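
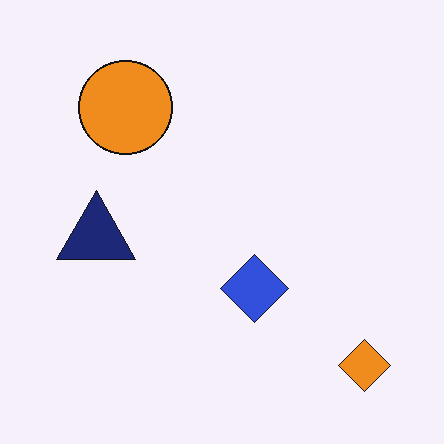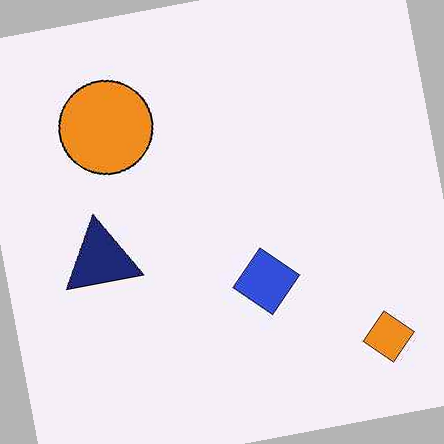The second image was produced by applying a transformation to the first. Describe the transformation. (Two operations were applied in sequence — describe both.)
The transformation is: JPEG-compressed with visible artifacts, then rotated counter-clockwise by a small amount.

Blocky 8×8 compression artifacts appear around shape edges and the flat background shows ringing — characteristic JPEG degradation. Every shape is tilted by the same angle and the image corners show triangular fill wedges — a whole-image rotation by a non-right angle.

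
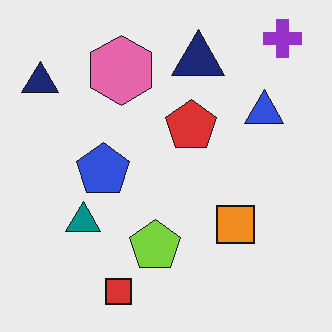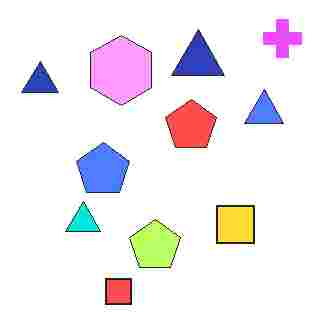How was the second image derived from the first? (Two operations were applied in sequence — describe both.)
The image was substantially brightened, then degraded with heavy JPEG compression.

Every pixel — background and shapes alike — is uniformly brightened. Blocky 8×8 compression artifacts appear around shape edges and the flat background shows ringing — characteristic JPEG degradation.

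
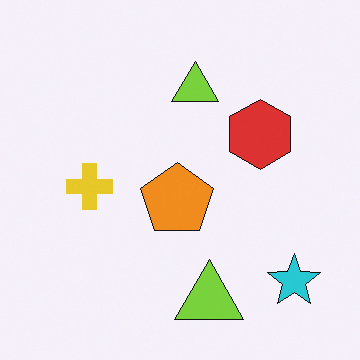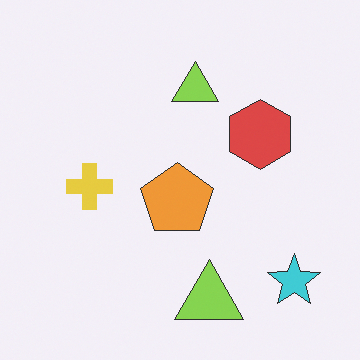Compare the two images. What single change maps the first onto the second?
Given slightly reduced contrast.

Tones are pushed toward mid-grey across the whole image — a global contrast change.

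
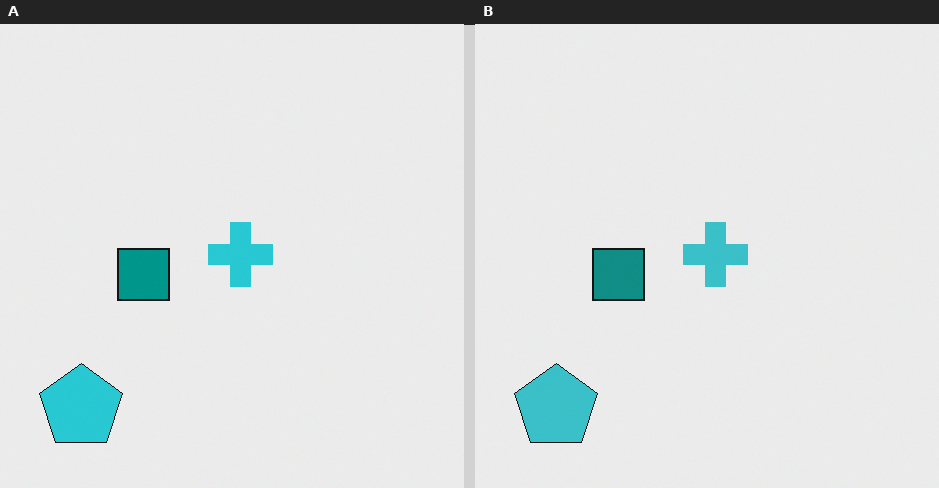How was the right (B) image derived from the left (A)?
The transformation is: slightly desaturated.

All colors are more muted and greyish — a global saturation change.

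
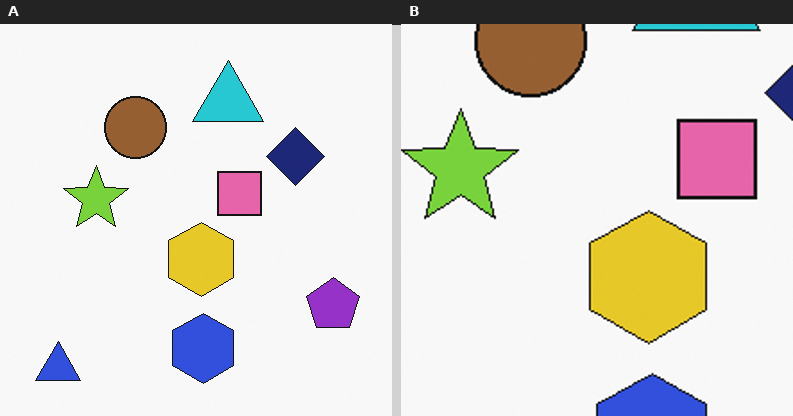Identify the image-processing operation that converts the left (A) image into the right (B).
It was cropped to a noticeably smaller region and rescaled.

The visible shapes are larger and the field of view is narrower; shapes near the original edges may be partly or wholly outside the frame — a crop-and-rescale.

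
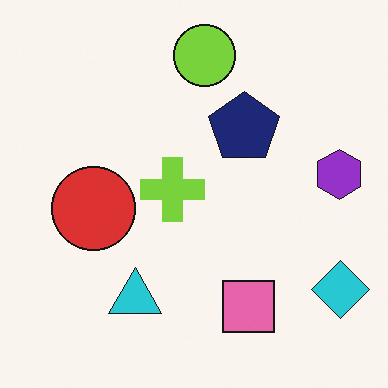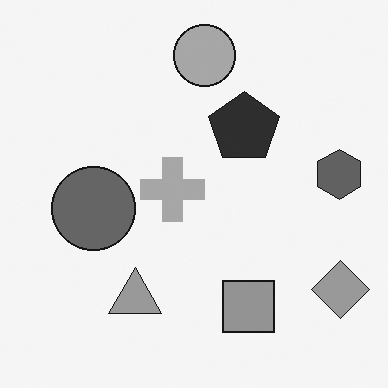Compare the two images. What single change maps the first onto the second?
The image was converted to grayscale.

All color is removed — every shape is now a shade of grey.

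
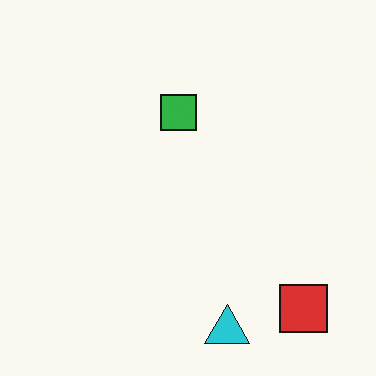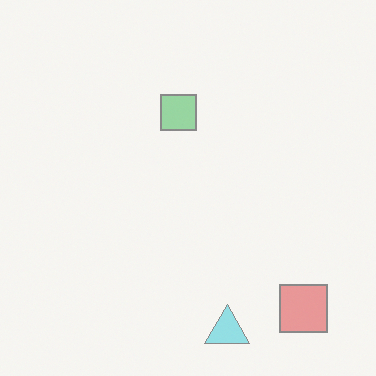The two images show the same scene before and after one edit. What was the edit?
The second image is the first given much lower contrast.

Tones are pushed toward mid-grey across the whole image — a global contrast change.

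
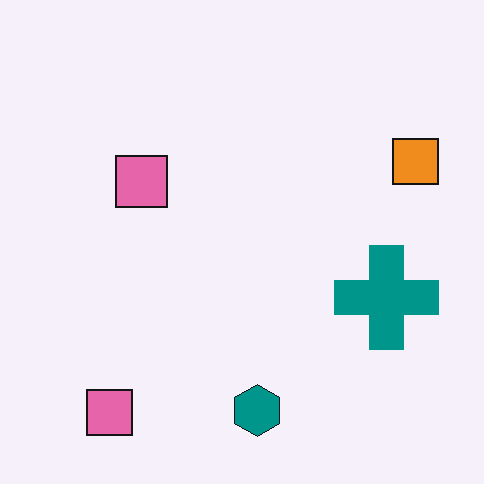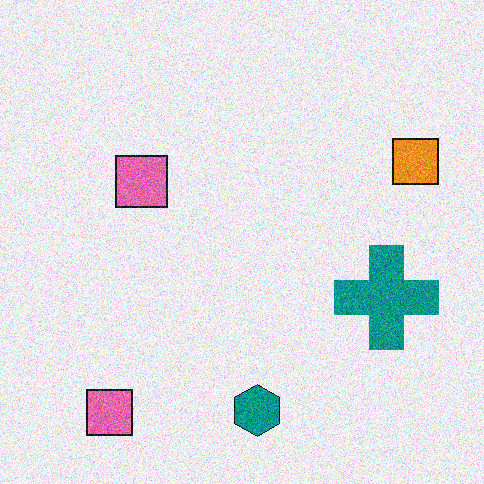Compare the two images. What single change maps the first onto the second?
The transformation is: degraded with visible gaussian noise.

Random speckle covers the whole image, including the flat background.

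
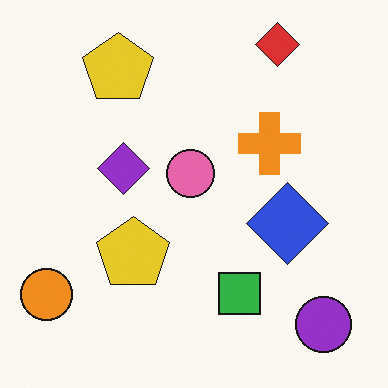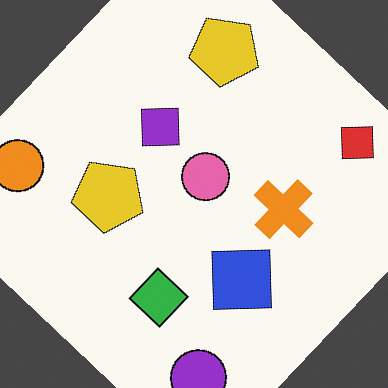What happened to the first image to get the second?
The second image is the first rotated clockwise by a large amount — several tens of degrees.

Every shape is tilted by the same angle and the image corners show triangular fill wedges — a whole-image rotation by a non-right angle.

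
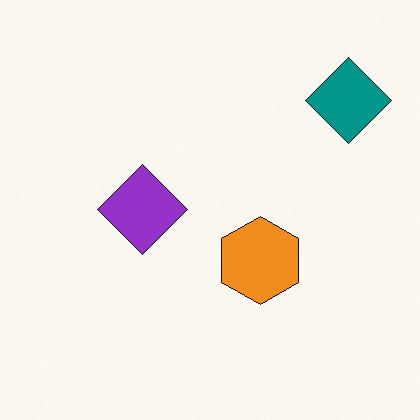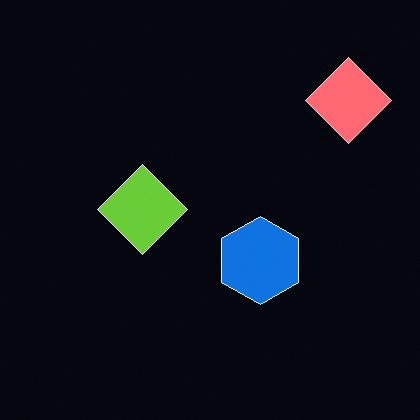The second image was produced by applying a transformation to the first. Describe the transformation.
It was color-inverted (negative).

The light background has become dark and every shape's color is its complement — a photographic negative.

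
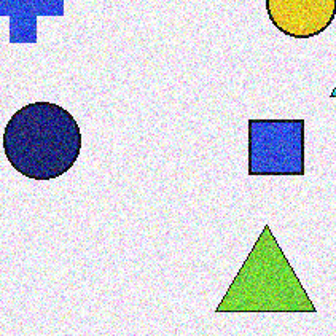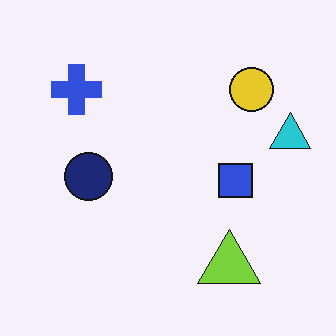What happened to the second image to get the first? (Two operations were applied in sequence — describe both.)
The first image is the second degraded with strong gaussian noise, then cropped slightly and scaled back up.

Random speckle covers the whole image, including the flat background. The visible shapes are larger and the field of view is narrower; shapes near the original edges may be partly or wholly outside the frame — a crop-and-rescale.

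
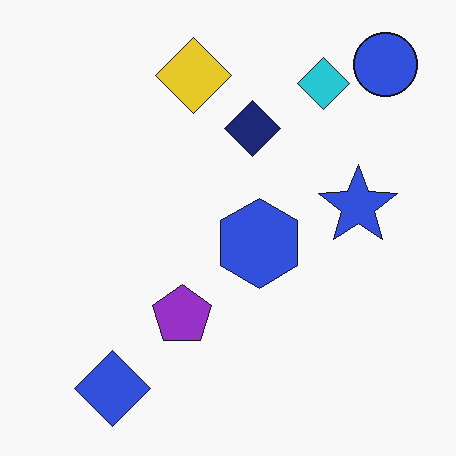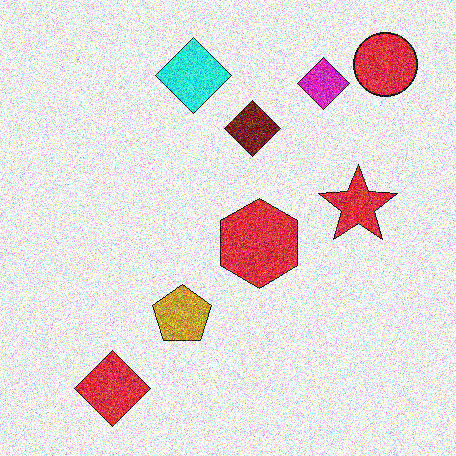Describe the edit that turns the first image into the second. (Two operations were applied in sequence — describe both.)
The transformation is: hue-shifted noticeably, then degraded with a thick layer of grain.

Every shape's color has rotated by the same amount around the hue wheel — a uniform hue shift. Random speckle covers the whole image, including the flat background.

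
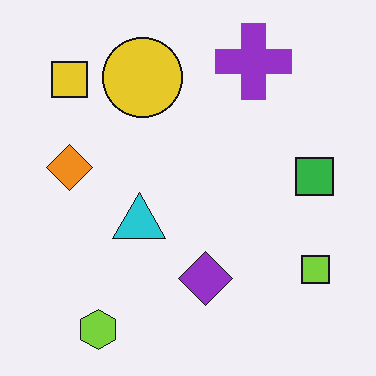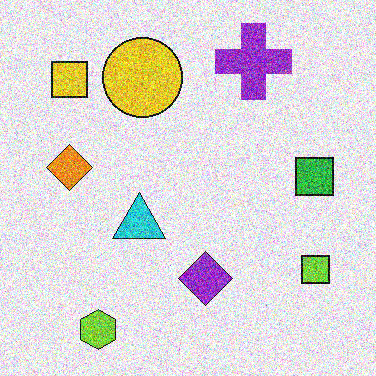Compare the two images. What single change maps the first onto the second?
The transformation is: degraded with strong gaussian noise.

Random speckle covers the whole image, including the flat background.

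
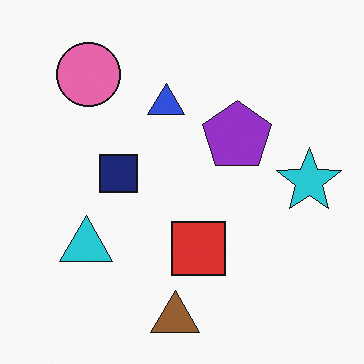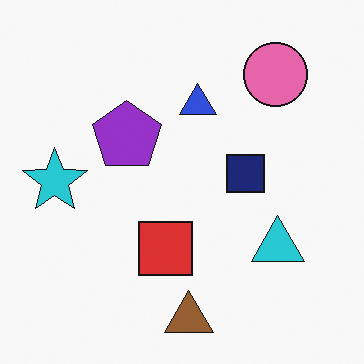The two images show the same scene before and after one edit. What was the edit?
The second image is the first flipped horizontally (left ↔ right).

The cyan star is in the right of the first image and the left of the second — shapes on opposite sides of the vertical midline have swapped in a mirror flip.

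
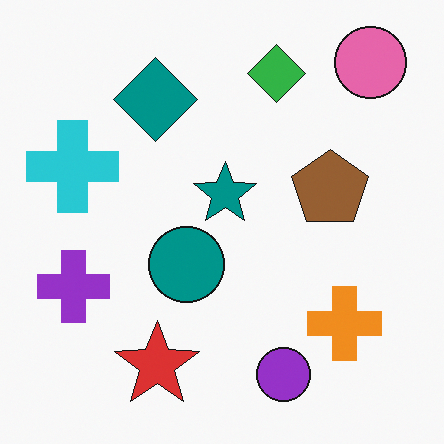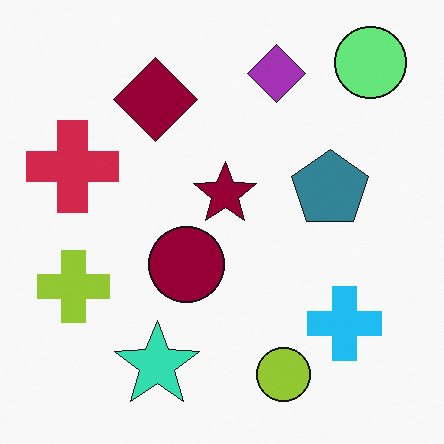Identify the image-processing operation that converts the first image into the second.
The second image is the first hue-shifted through roughly half the color wheel.

Every shape's color has rotated by the same amount around the hue wheel — a uniform hue shift.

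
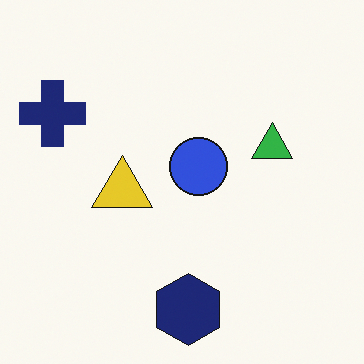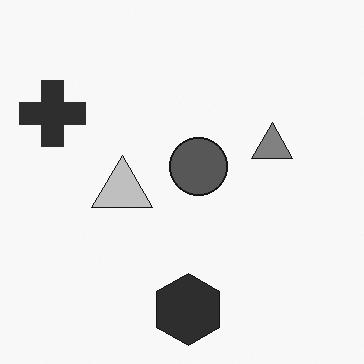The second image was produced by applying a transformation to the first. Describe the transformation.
The second image is the first converted to grayscale.

All color is removed — every shape is now a shade of grey.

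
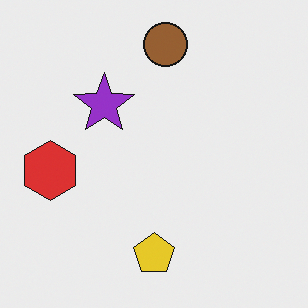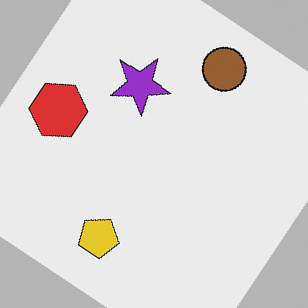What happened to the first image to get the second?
Rotated clockwise by a large amount — several tens of degrees.

Every shape is tilted by the same angle and the image corners show triangular fill wedges — a whole-image rotation by a non-right angle.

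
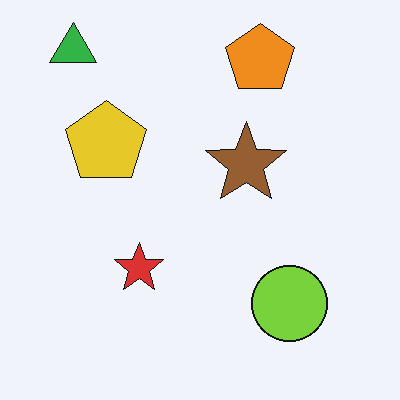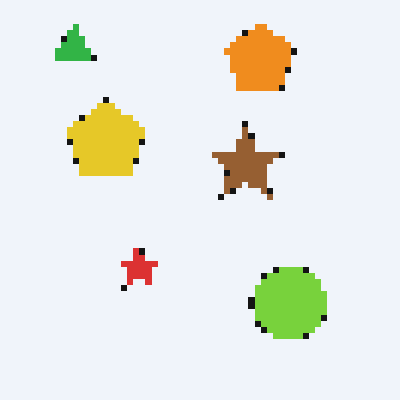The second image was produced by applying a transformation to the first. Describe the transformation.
It was moderately pixelated.

Shapes are reduced to large square blocks; fine edges and outlines are lost — a downscale-then-upscale (mosaic) effect.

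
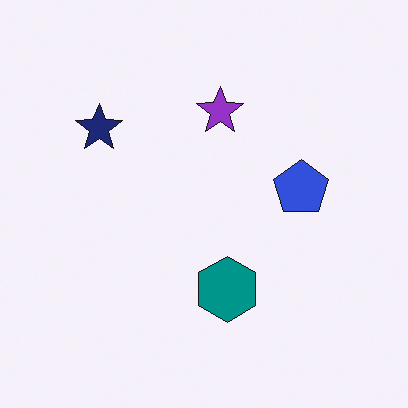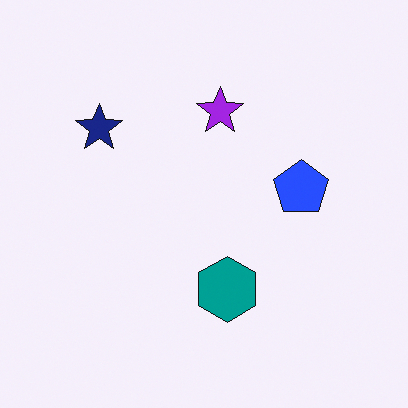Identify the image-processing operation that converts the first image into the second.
It was slightly oversaturated.

All colors are more vivid — a global saturation change.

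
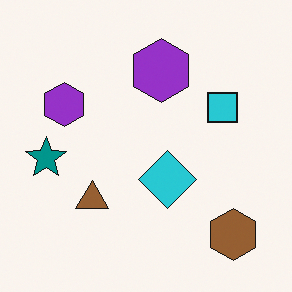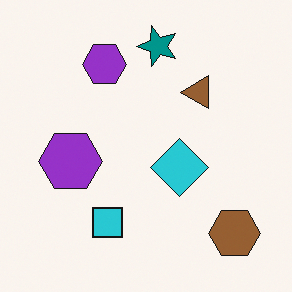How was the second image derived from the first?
The image was transposed (reflected across the top-left ↔ bottom-right diagonal).

Shapes have swapped their row and column positions — what was in the top-right is now in the bottom-left — a diagonal reflection.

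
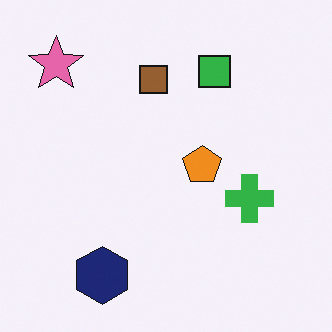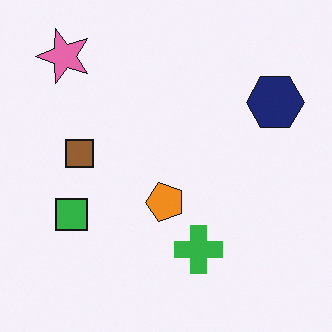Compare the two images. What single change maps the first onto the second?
This is the original image transposed (reflected across the top-left ↔ bottom-right diagonal).

Shapes have swapped their row and column positions — what was in the top-right is now in the bottom-left — a diagonal reflection.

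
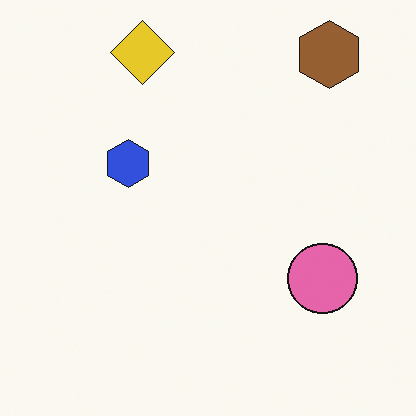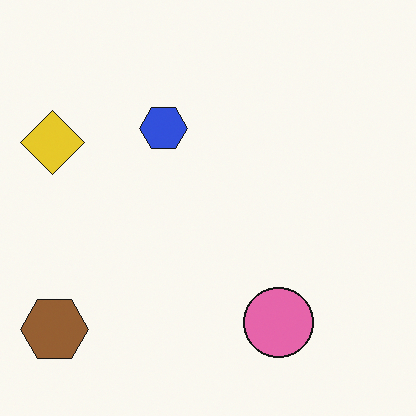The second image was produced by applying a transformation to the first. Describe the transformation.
This is the original image transposed (reflected across the top-left ↔ bottom-right diagonal).

Shapes have swapped their row and column positions — what was in the top-right is now in the bottom-left — a diagonal reflection.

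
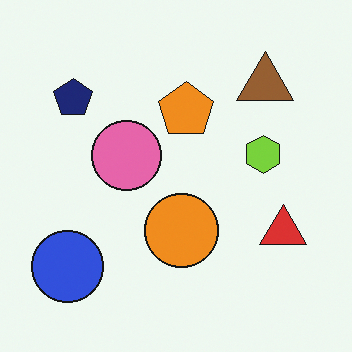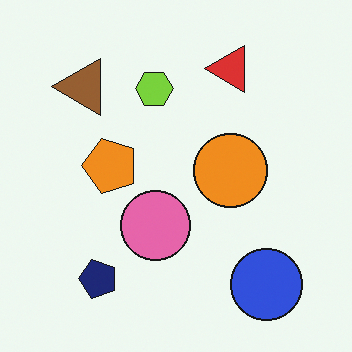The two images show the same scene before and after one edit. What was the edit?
The second image is the first rotated 90° counter-clockwise.

The blue circle sits in the bottom-left of the first image and the bottom-right of the second — consistent with a whole-image 90° counter-clockwise rotation.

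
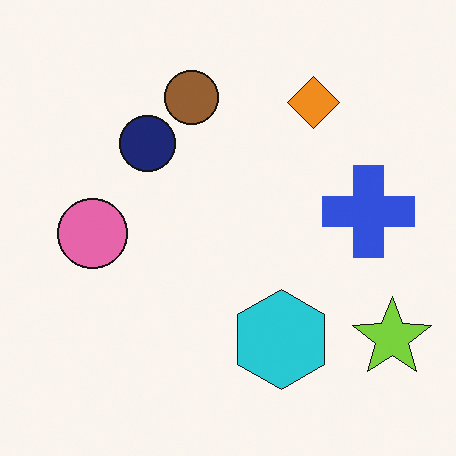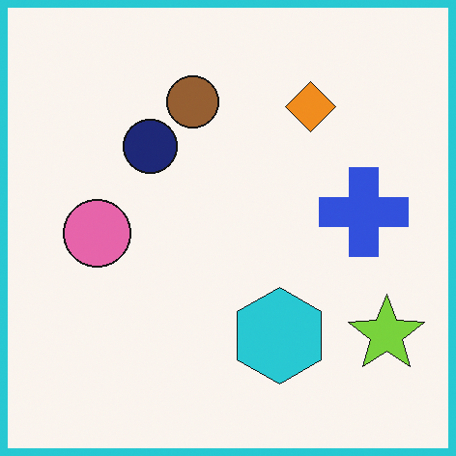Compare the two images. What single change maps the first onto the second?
The transformation is: framed with a cyan border.

A solid cyan frame runs around the edge of the second image, with the content slightly shrunk inside it.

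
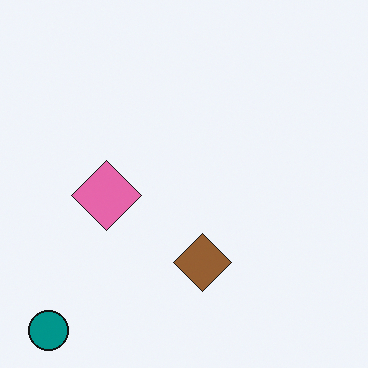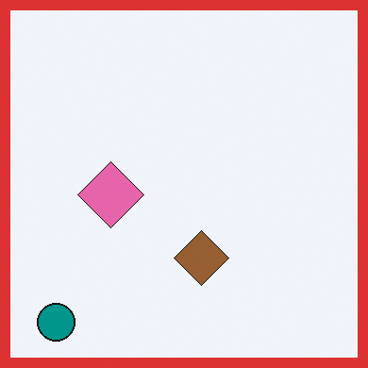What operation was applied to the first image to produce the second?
The second image is the first framed with a red border.

A solid red frame runs around the edge of the second image, with the content slightly shrunk inside it.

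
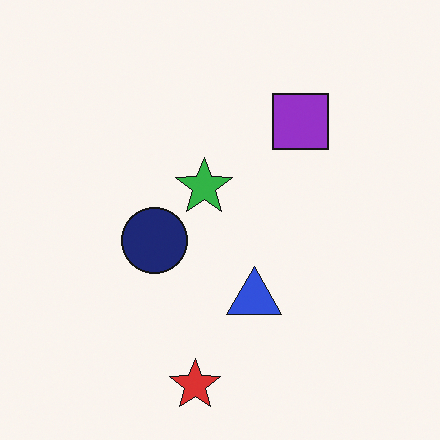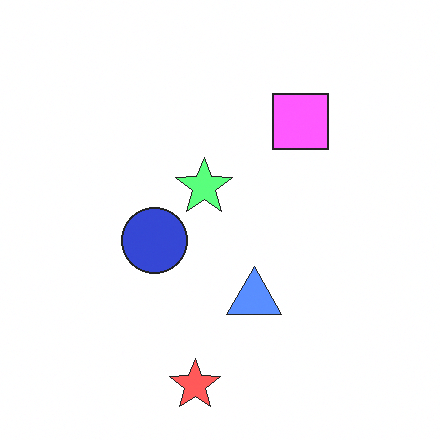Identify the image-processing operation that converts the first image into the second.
It was substantially brightened.

Every pixel — background and shapes alike — is uniformly brightened.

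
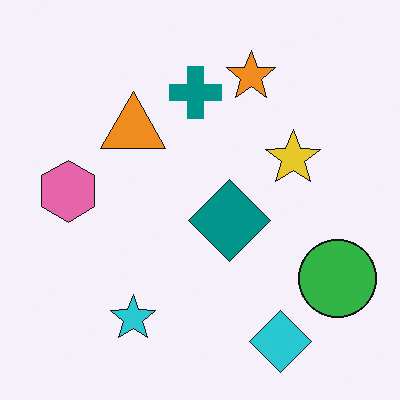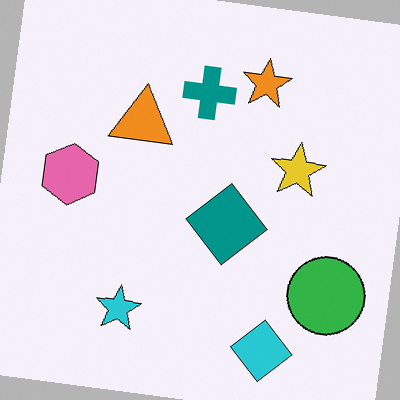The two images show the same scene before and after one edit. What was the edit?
The second image is the first rotated clockwise by a small amount.

Every shape is tilted by the same angle and the image corners show triangular fill wedges — a whole-image rotation by a non-right angle.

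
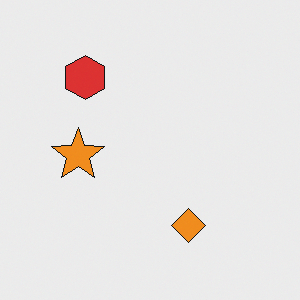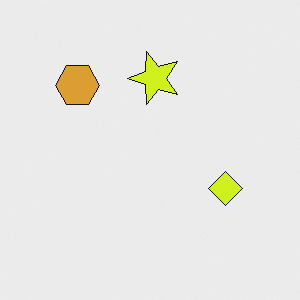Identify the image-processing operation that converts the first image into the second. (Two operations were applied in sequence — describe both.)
The transformation is: hue-shifted by a small amount, then transposed (reflected across the top-left ↔ bottom-right diagonal).

Every shape's color has rotated by the same amount around the hue wheel — a uniform hue shift. Shapes have swapped their row and column positions — what was in the top-right is now in the bottom-left — a diagonal reflection.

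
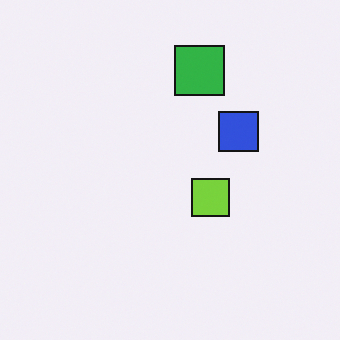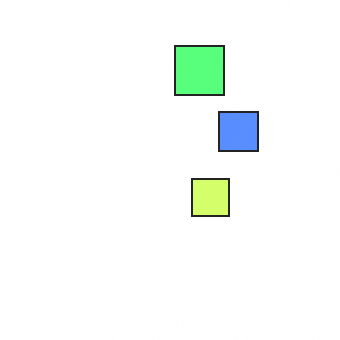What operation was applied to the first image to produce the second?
The transformation is: brightened a lot.

Every pixel — background and shapes alike — is uniformly brightened.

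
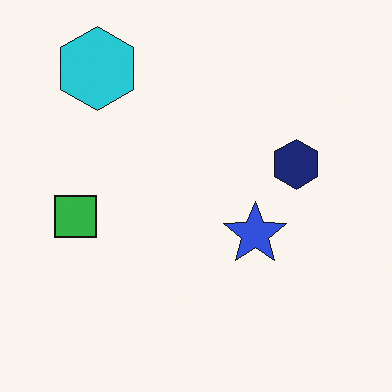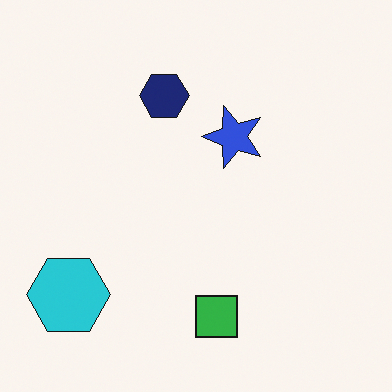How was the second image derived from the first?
The image was rotated 90° counter-clockwise.

The cyan hexagon sits in the top-left of the first image and the bottom-left of the second — consistent with a whole-image 90° counter-clockwise rotation.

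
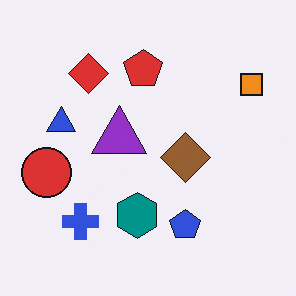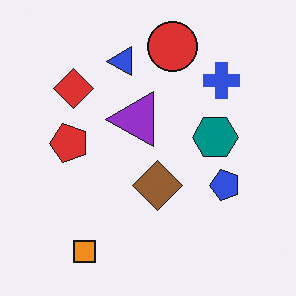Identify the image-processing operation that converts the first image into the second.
It was transposed (reflected across the top-left ↔ bottom-right diagonal).

Shapes have swapped their row and column positions — what was in the top-right is now in the bottom-left — a diagonal reflection.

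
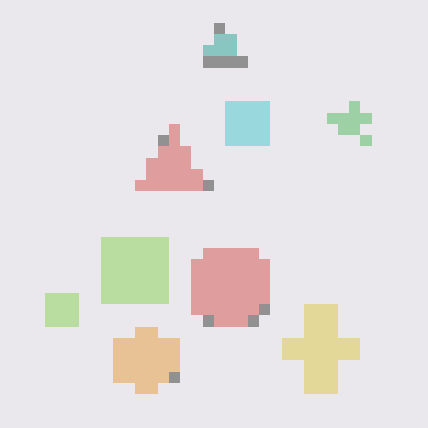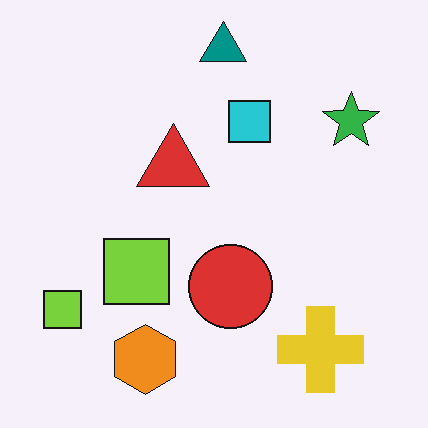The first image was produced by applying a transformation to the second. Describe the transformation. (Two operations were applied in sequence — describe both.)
It was coarsely pixelated, then washed out (contrast reduced).

Shapes are reduced to large square blocks; fine edges and outlines are lost — a downscale-then-upscale (mosaic) effect. Tones are pushed toward mid-grey across the whole image — a global contrast change.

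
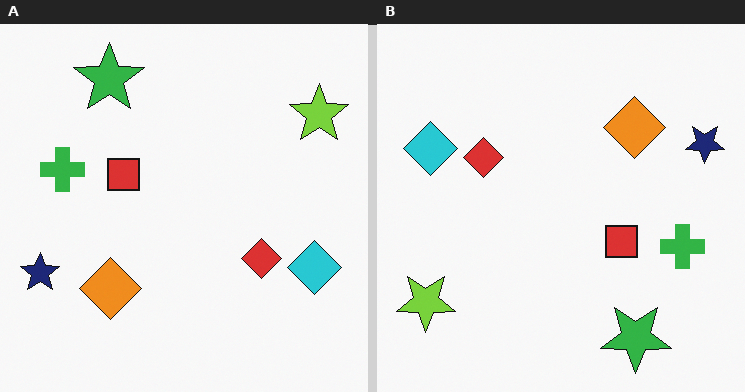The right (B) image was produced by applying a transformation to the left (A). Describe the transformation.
Rotated 180°.

The lime star sits in the top-right of the left (A) image and the bottom-left of the right (B) — consistent with a whole-image 180° rotation.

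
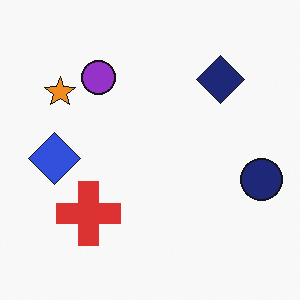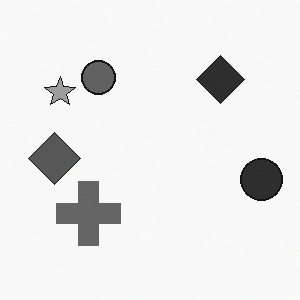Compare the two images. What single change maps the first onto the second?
Converted to grayscale.

All color is removed — every shape is now a shade of grey.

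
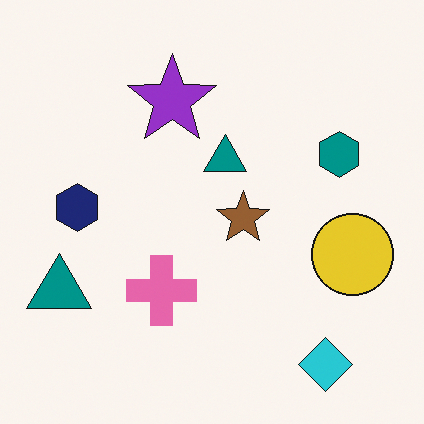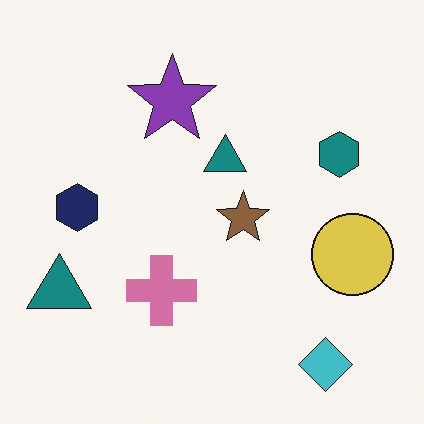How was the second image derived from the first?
The second image is the first slightly desaturated.

All colors are more muted and greyish — a global saturation change.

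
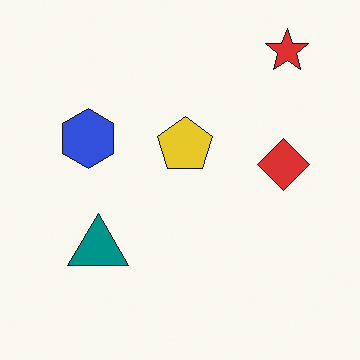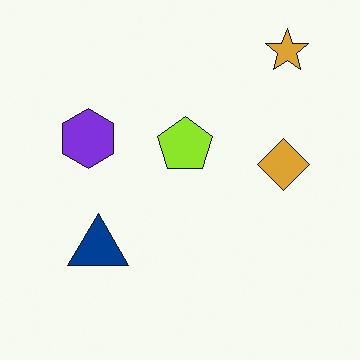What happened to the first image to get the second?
The image was hue-shifted by a small amount.

Every shape's color has rotated by the same amount around the hue wheel — a uniform hue shift.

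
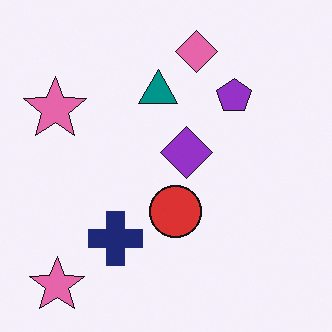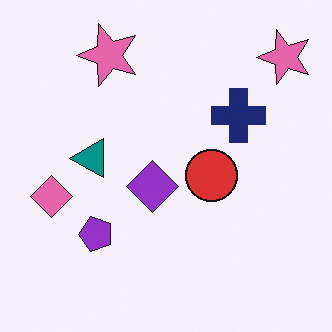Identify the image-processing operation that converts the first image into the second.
The image was transposed (reflected across the top-left ↔ bottom-right diagonal).

Shapes have swapped their row and column positions — what was in the top-right is now in the bottom-left — a diagonal reflection.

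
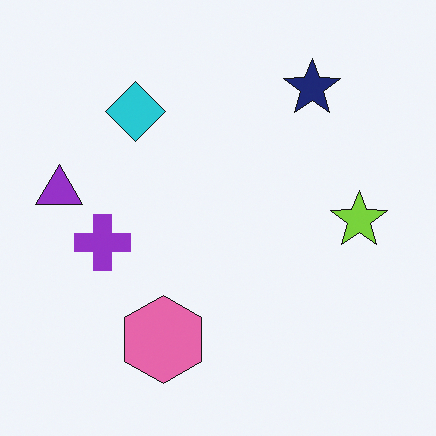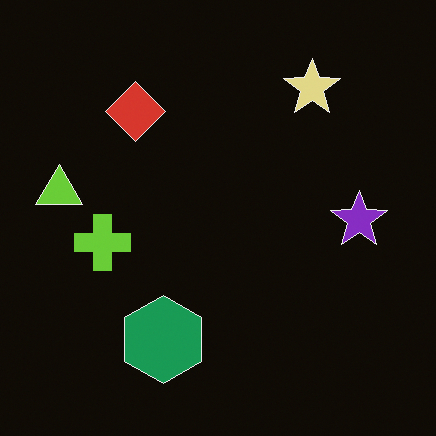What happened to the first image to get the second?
The second image is the first color-inverted (negative).

The light background has become dark and every shape's color is its complement — a photographic negative.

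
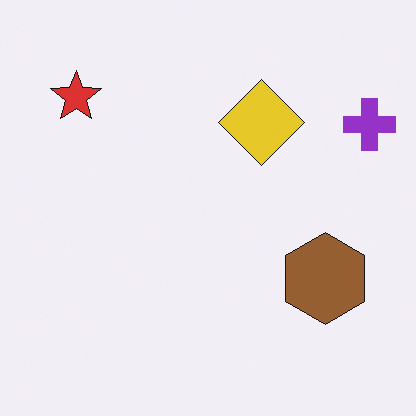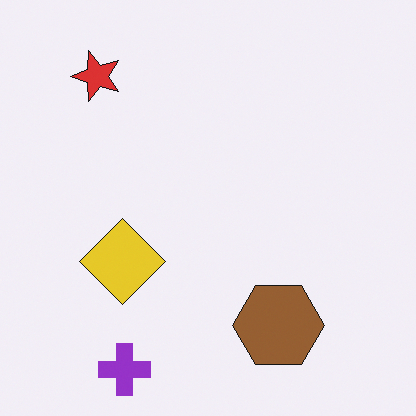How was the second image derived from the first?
The second image is the first transposed (reflected across the top-left ↔ bottom-right diagonal).

Shapes have swapped their row and column positions — what was in the top-right is now in the bottom-left — a diagonal reflection.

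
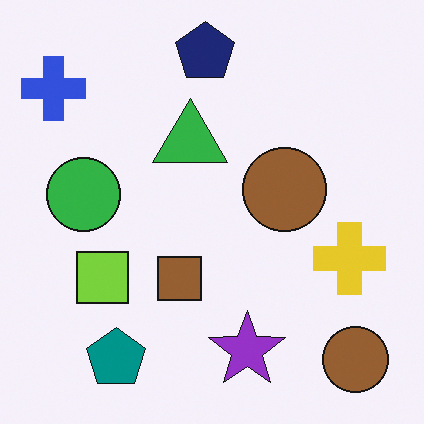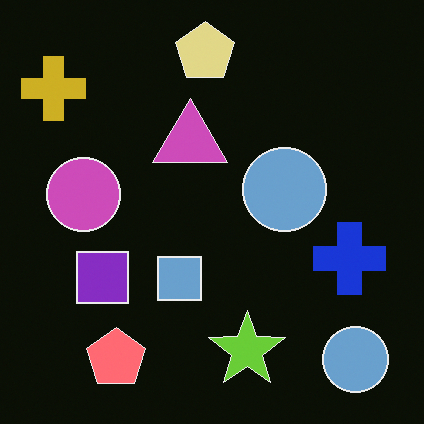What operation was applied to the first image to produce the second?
This is the original image color-inverted (negative).

The light background has become dark and every shape's color is its complement — a photographic negative.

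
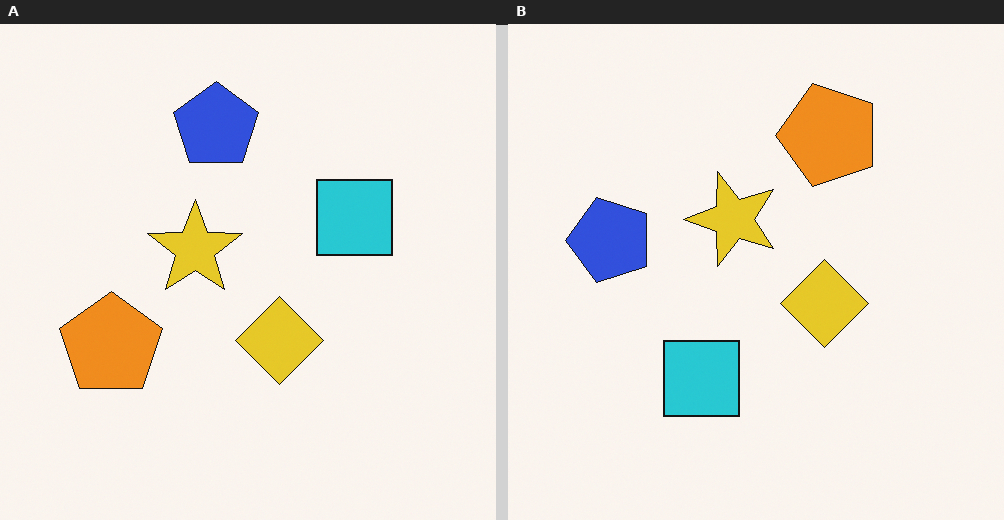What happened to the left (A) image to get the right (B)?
The right (B) image is the left (A) transposed (reflected across the top-left ↔ bottom-right diagonal).

Shapes have swapped their row and column positions — what was in the top-right is now in the bottom-left — a diagonal reflection.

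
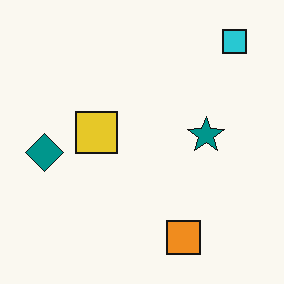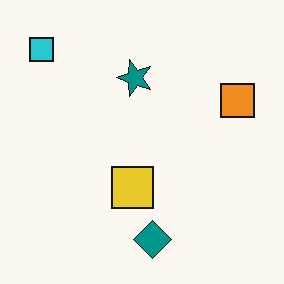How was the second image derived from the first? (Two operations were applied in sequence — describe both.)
The second image is the first rotated 90° counter-clockwise, then given moderate JPEG compression.

The cyan square sits in the top-right of the first image and the top-left of the second — consistent with a whole-image 90° counter-clockwise rotation. Blocky 8×8 compression artifacts appear around shape edges and the flat background shows ringing — characteristic JPEG degradation.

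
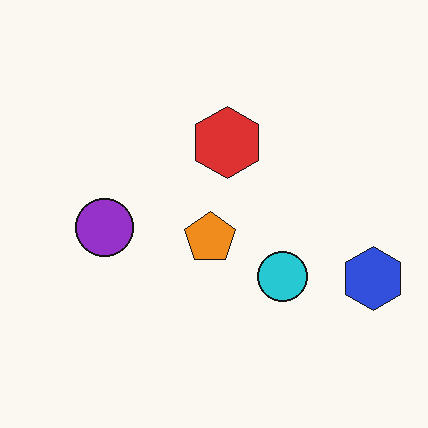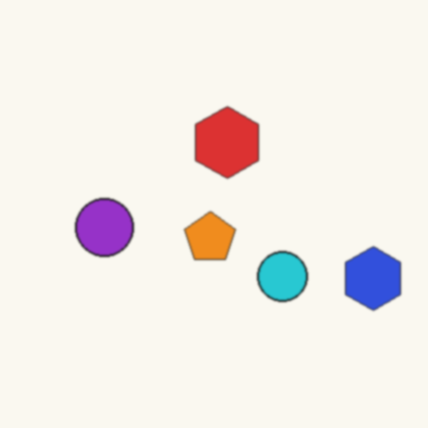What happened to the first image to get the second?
The second image is the first slightly softened.

Shape edges and outlines are uniformly softened across the whole image.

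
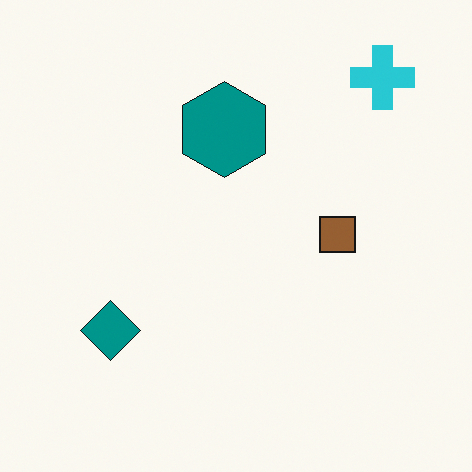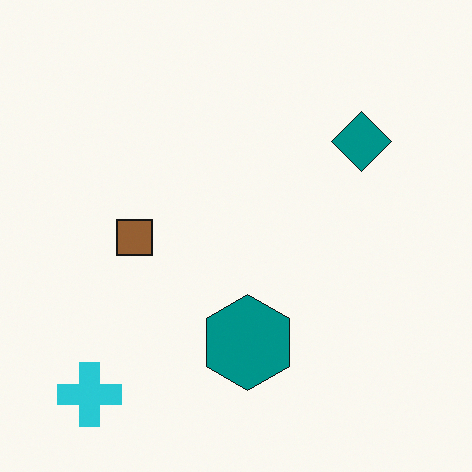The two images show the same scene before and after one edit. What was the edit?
This is the original image rotated 180°.

The cyan cross sits in the top-right of the first image and the bottom-left of the second — consistent with a whole-image 180° rotation.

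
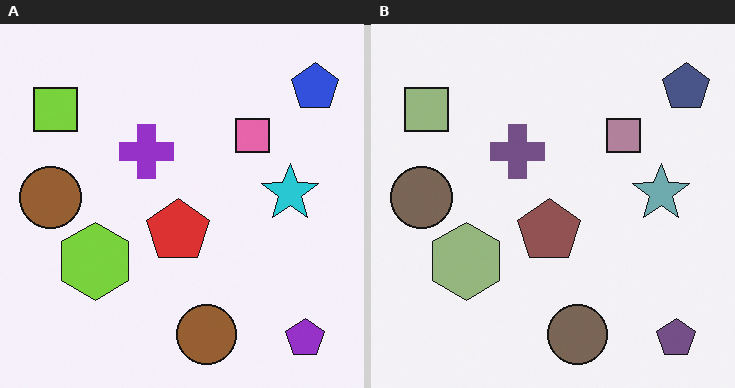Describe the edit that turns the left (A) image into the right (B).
The transformation is: made much more muted (saturation change).

All colors are more muted and greyish — a global saturation change.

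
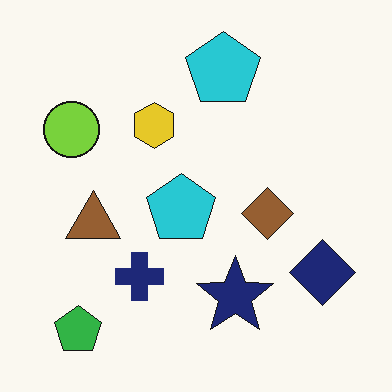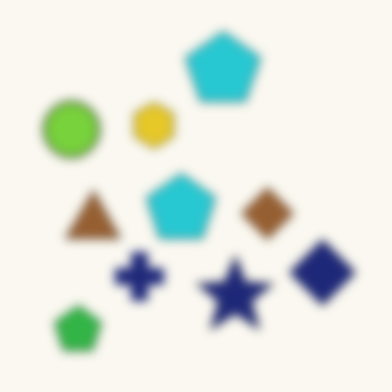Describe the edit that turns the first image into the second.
The second image is the first heavily blurred.

Shape edges and outlines are uniformly softened across the whole image.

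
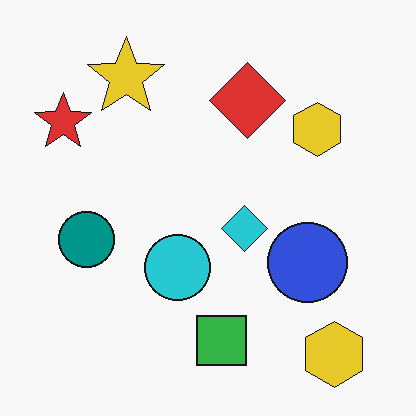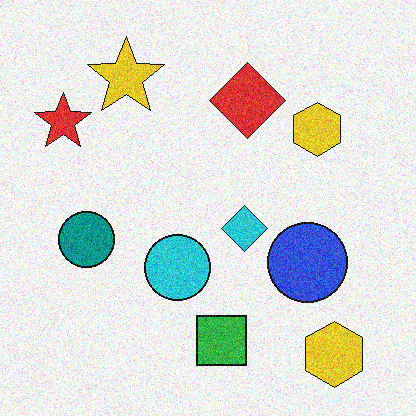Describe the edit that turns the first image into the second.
The image was degraded with moderate additive noise.

Random speckle covers the whole image, including the flat background.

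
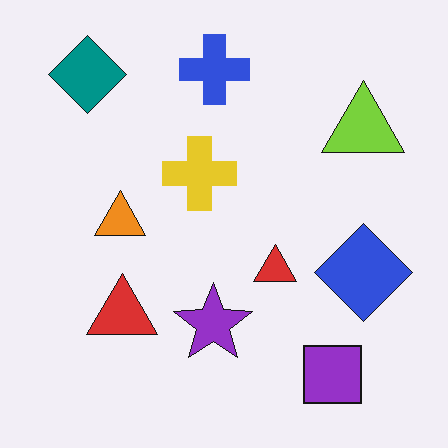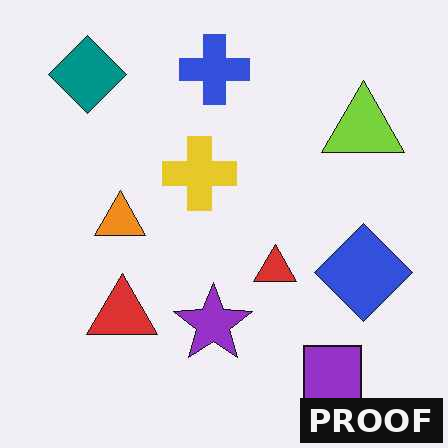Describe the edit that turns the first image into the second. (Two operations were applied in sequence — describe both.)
It was given moderate JPEG compression, then watermarked with the text "PROOF" in the lower-right corner.

Blocky 8×8 compression artifacts appear around shape edges and the flat background shows ringing — characteristic JPEG degradation. A dark label reading "PROOF" appears in the lower-right corner.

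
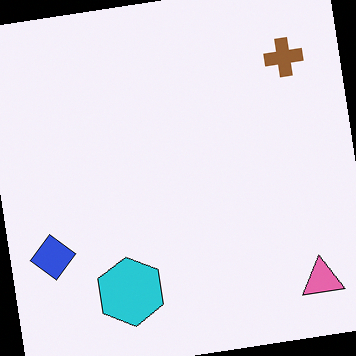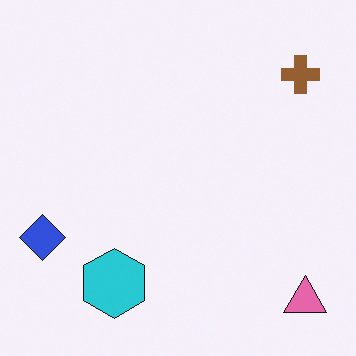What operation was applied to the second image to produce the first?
Rotated counter-clockwise by a few degrees.

Every shape is tilted by the same angle and the image corners show triangular fill wedges — a whole-image rotation by a non-right angle.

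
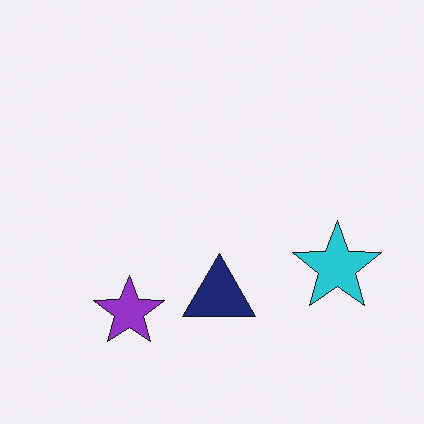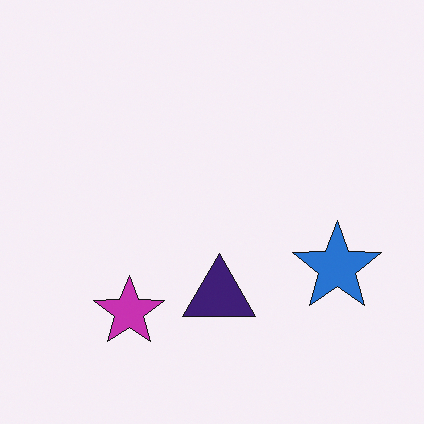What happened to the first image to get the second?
Hue-shifted slightly.

Every shape's color has rotated by the same amount around the hue wheel — a uniform hue shift.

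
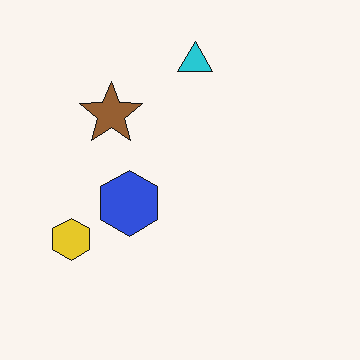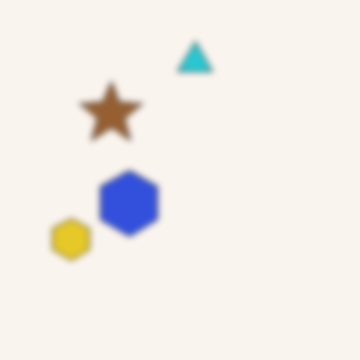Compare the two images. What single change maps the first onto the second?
Noticeably gaussian-blurred.

Shape edges and outlines are uniformly softened across the whole image.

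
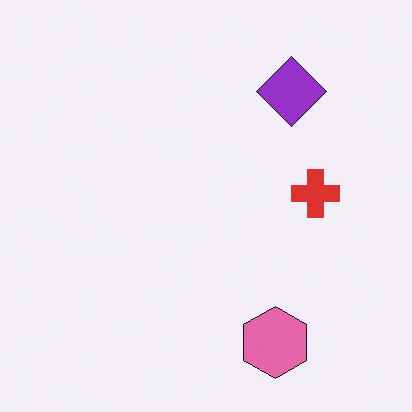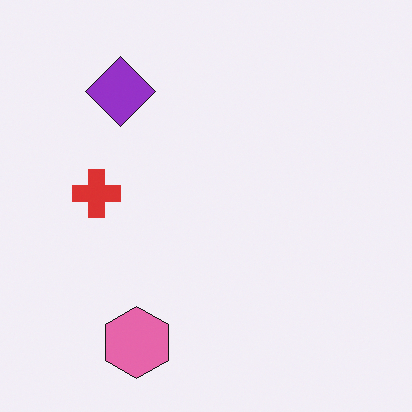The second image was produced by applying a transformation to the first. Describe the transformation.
This is the original image flipped horizontally (left ↔ right).

The red cross is in the right of the first image and the left of the second — shapes on opposite sides of the vertical midline have swapped in a mirror flip.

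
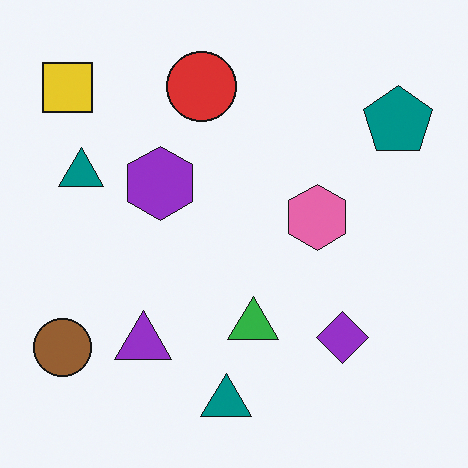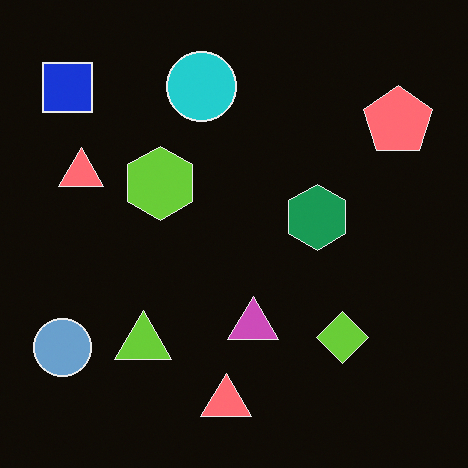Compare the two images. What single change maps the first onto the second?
It was color-inverted (negative).

The light background has become dark and every shape's color is its complement — a photographic negative.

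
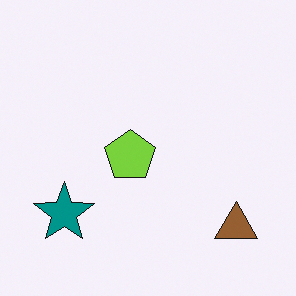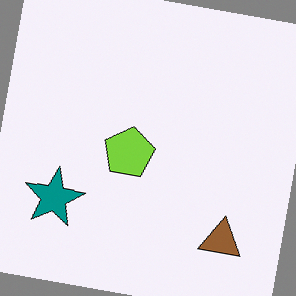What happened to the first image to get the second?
The image was rotated clockwise by a few degrees.

Every shape is tilted by the same angle and the image corners show triangular fill wedges — a whole-image rotation by a non-right angle.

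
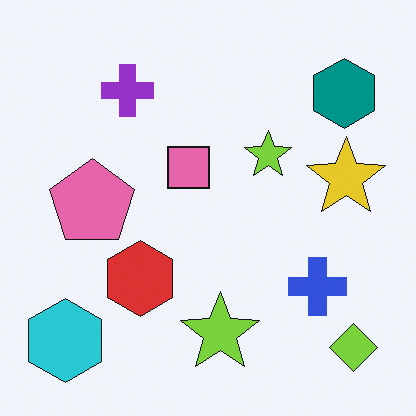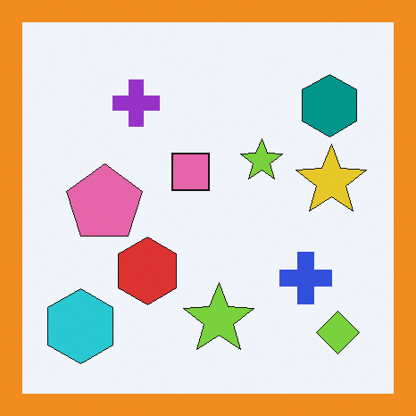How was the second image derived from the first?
This is the original image framed with a orange border.

A solid orange frame runs around the edge of the second image, with the content slightly shrunk inside it.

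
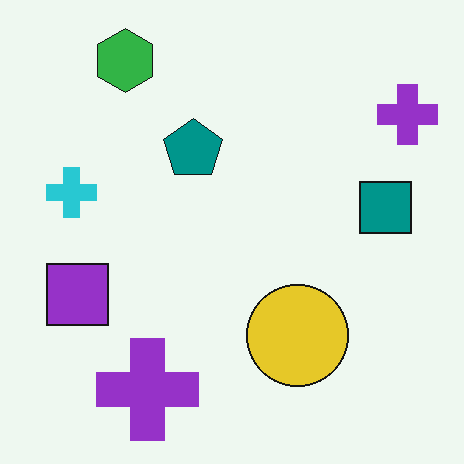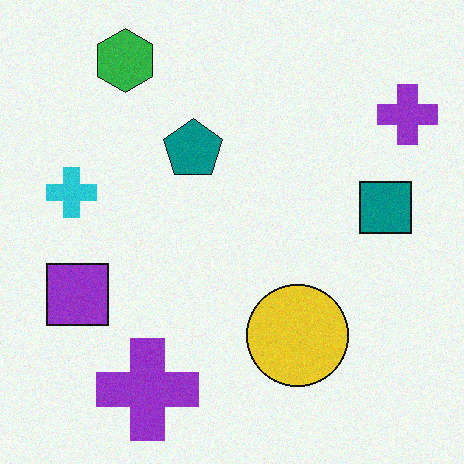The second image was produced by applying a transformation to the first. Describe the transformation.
Degraded with light additive noise.

Random speckle covers the whole image, including the flat background.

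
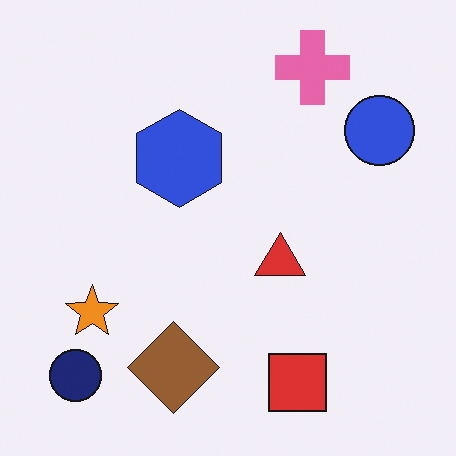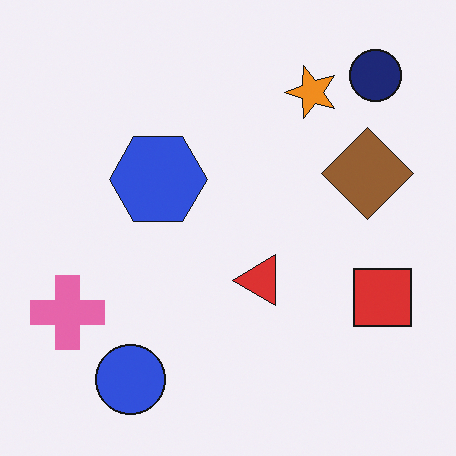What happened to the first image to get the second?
It was transposed (reflected across the top-left ↔ bottom-right diagonal).

Shapes have swapped their row and column positions — what was in the top-right is now in the bottom-left — a diagonal reflection.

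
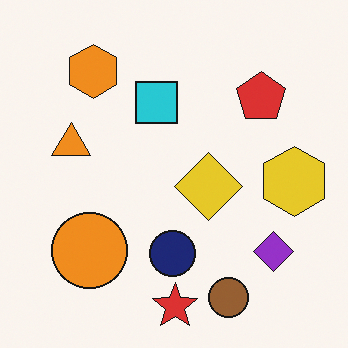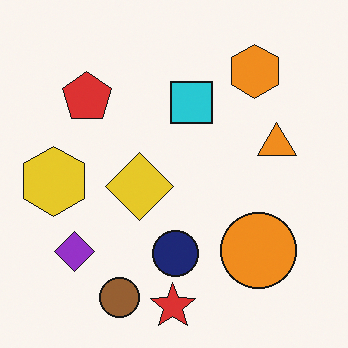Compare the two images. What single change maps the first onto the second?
This is the original image flipped horizontally (left ↔ right).

The yellow hexagon is in the right of the first image and the left of the second — shapes on opposite sides of the vertical midline have swapped in a mirror flip.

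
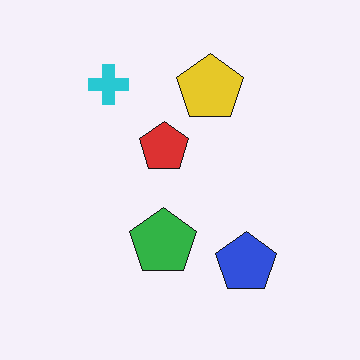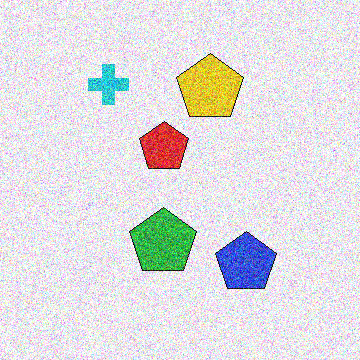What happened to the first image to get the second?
The image was degraded with a thick layer of grain.

Random speckle covers the whole image, including the flat background.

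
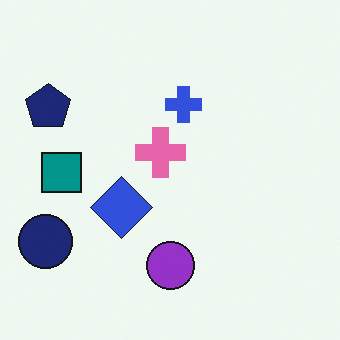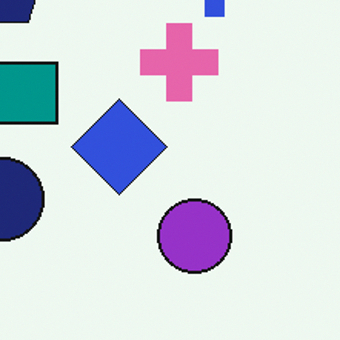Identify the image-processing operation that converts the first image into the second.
The image was cropped to a modestly smaller region and rescaled.

The visible shapes are larger and the field of view is narrower; shapes near the original edges may be partly or wholly outside the frame — a crop-and-rescale.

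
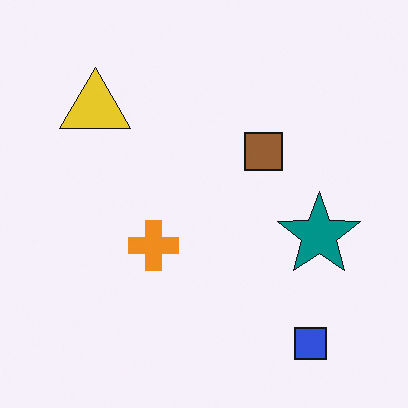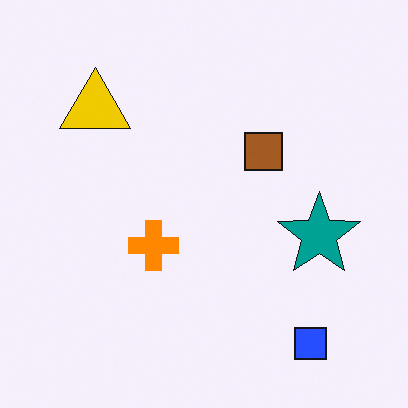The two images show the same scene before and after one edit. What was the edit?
The image was slightly oversaturated.

All colors are more vivid — a global saturation change.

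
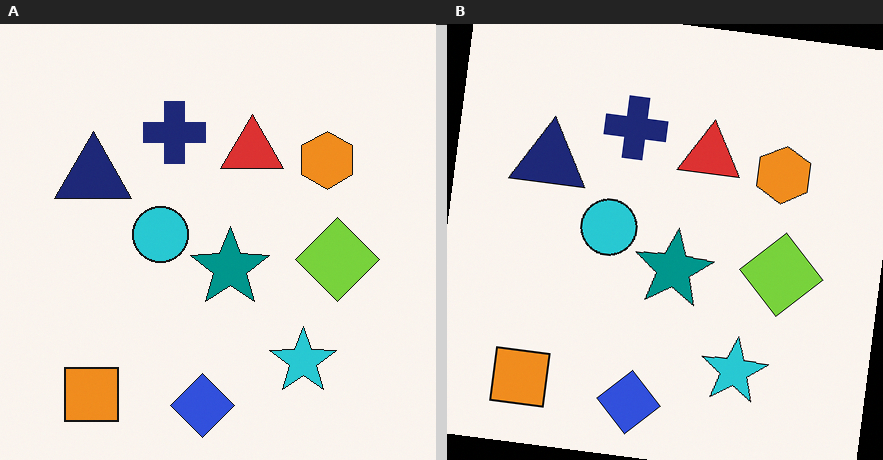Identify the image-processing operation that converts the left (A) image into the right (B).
The image was rotated clockwise by a slight angle.

Every shape is tilted by the same angle and the image corners show triangular fill wedges — a whole-image rotation by a non-right angle.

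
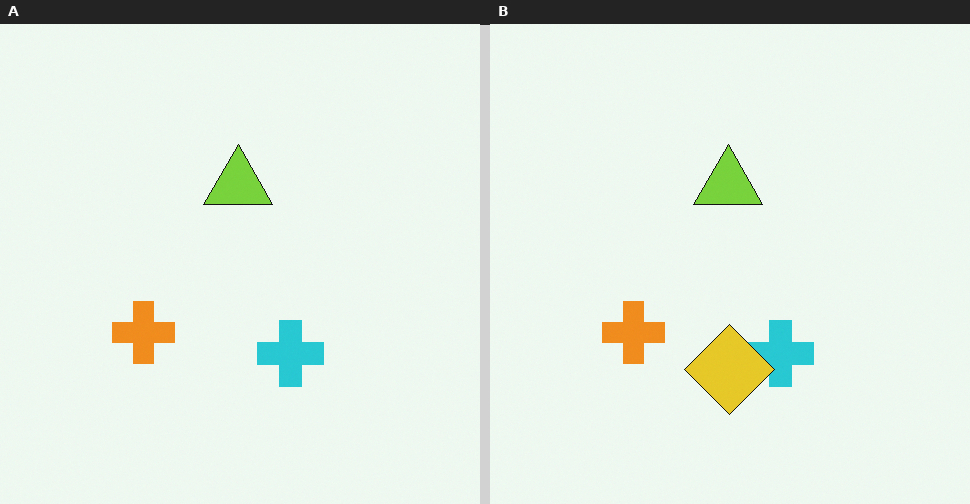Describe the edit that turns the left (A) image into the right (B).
The image was overlaid with an additional yellow diamond.

A yellow diamond appears in the right (B) image that is absent from the left (A).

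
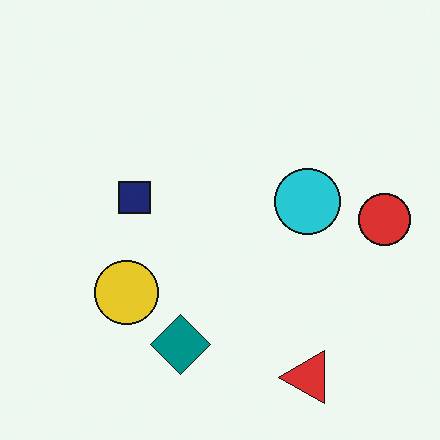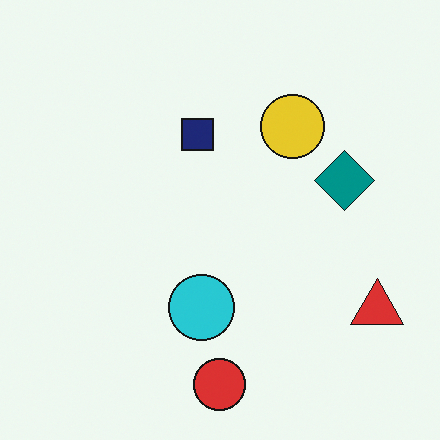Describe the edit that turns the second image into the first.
This is the original image transposed (reflected across the top-left ↔ bottom-right diagonal).

Shapes have swapped their row and column positions — what was in the top-right is now in the bottom-left — a diagonal reflection.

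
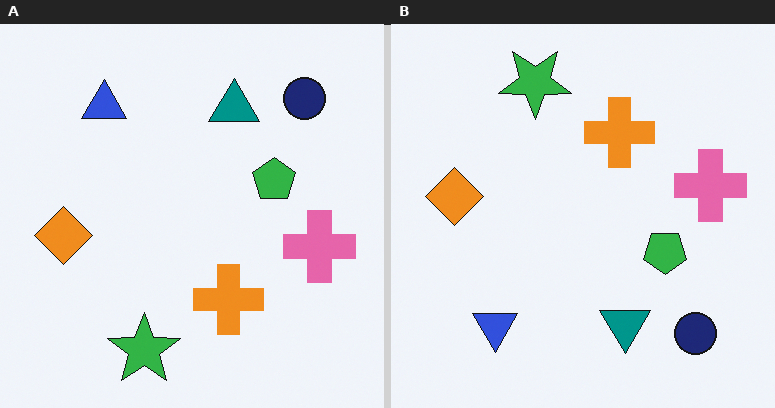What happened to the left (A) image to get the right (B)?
The image was flipped vertically (top ↔ bottom).

The green star is in the bottom of the left (A) image and the top of the right (B) — shapes on opposite sides of the horizontal midline have swapped in a mirror flip.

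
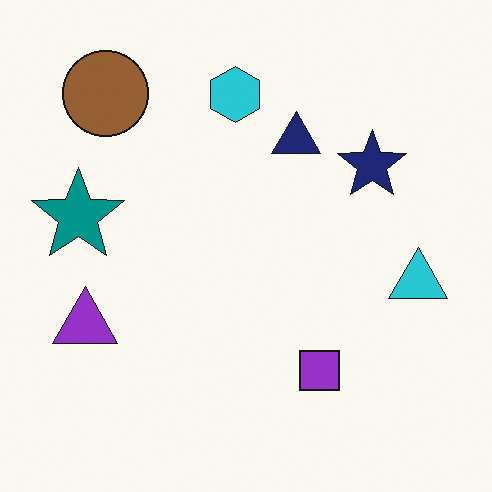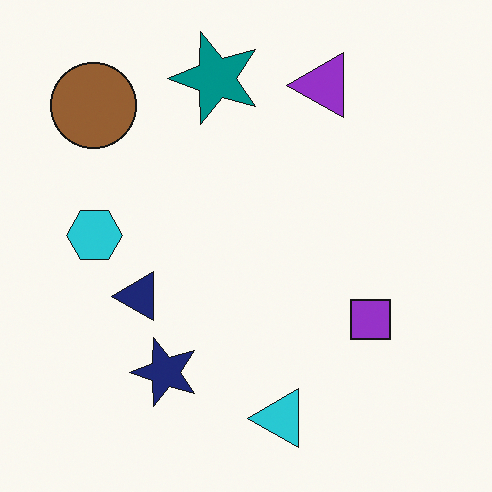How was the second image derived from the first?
Transposed (reflected across the top-left ↔ bottom-right diagonal).

Shapes have swapped their row and column positions — what was in the top-right is now in the bottom-left — a diagonal reflection.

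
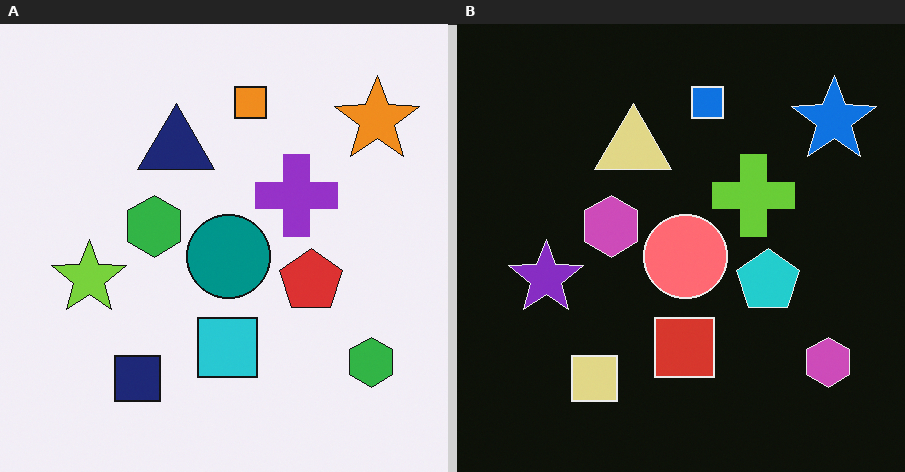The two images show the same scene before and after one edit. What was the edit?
The right (B) image is the left (A) color-inverted (negative).

The light background has become dark and every shape's color is its complement — a photographic negative.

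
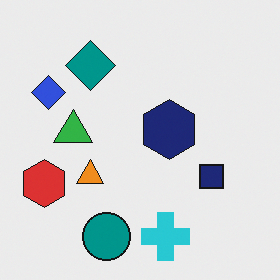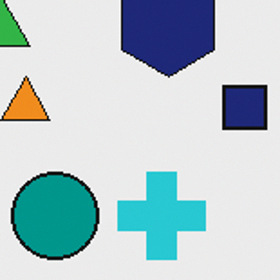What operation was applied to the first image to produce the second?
The image was cropped tightly and scaled back up.

The visible shapes are larger and the field of view is narrower; shapes near the original edges may be partly or wholly outside the frame — a crop-and-rescale.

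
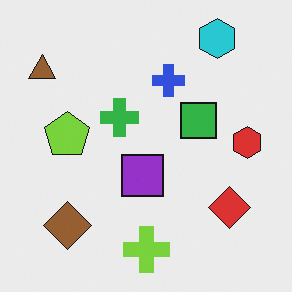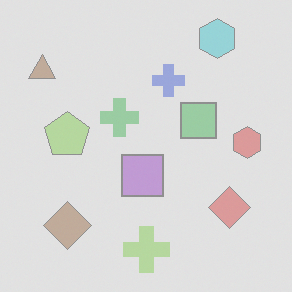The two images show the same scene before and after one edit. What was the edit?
The image was washed out (contrast reduced).

Tones are pushed toward mid-grey across the whole image — a global contrast change.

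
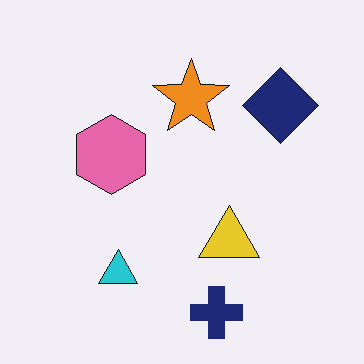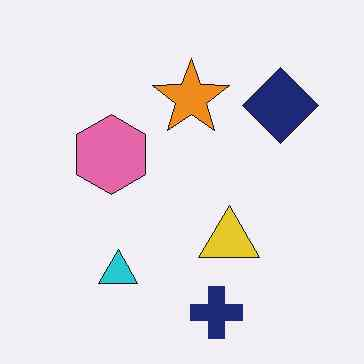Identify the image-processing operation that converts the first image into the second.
JPEG-compressed with visible artifacts.

Blocky 8×8 compression artifacts appear around shape edges and the flat background shows ringing — characteristic JPEG degradation.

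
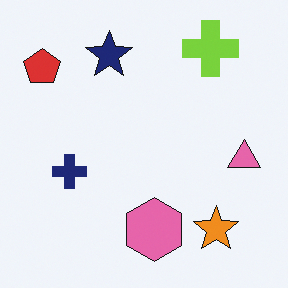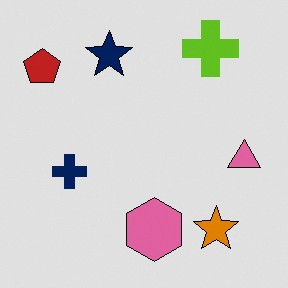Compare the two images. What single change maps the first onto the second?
This is the original image moderately posterized.

Each flat color has snapped to a coarser quantized level — most visibly, the near-white background has dropped to a flat grey.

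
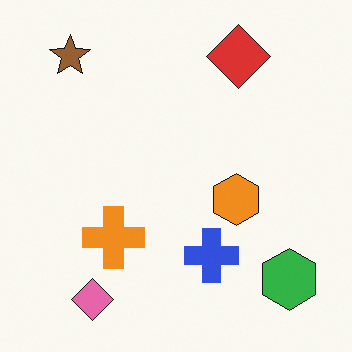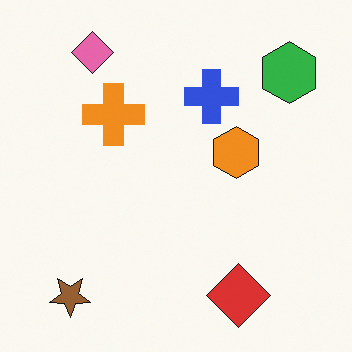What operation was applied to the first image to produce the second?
The image was flipped vertically (top ↔ bottom).

The pink diamond is in the bottom-left of the first image and the top-left of the second — shapes on opposite sides of the horizontal midline have swapped in a mirror flip.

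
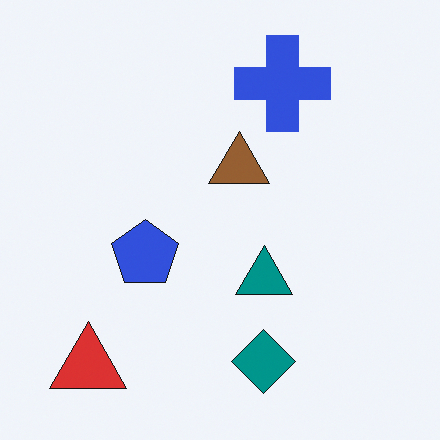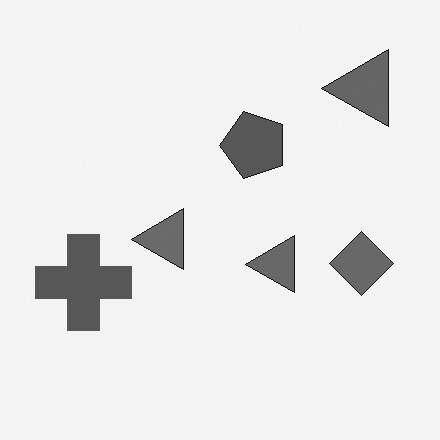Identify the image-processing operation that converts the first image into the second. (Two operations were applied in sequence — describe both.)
The transformation is: transposed (reflected across the top-left ↔ bottom-right diagonal), then converted to grayscale.

Shapes have swapped their row and column positions — what was in the top-right is now in the bottom-left — a diagonal reflection. All color is removed — every shape is now a shade of grey.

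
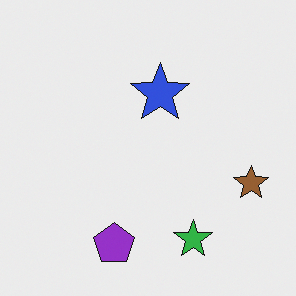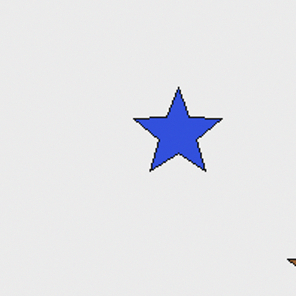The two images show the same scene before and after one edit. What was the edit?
It was cropped slightly and scaled back up.

The visible shapes are larger and the field of view is narrower; shapes near the original edges may be partly or wholly outside the frame — a crop-and-rescale.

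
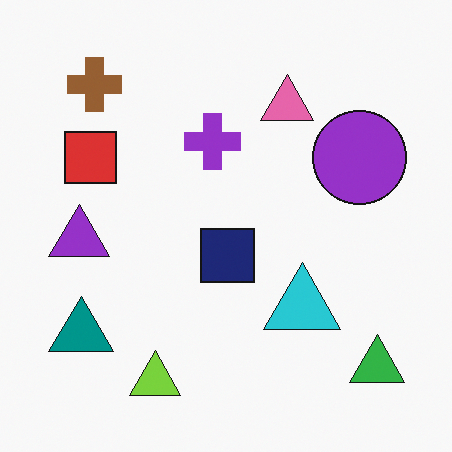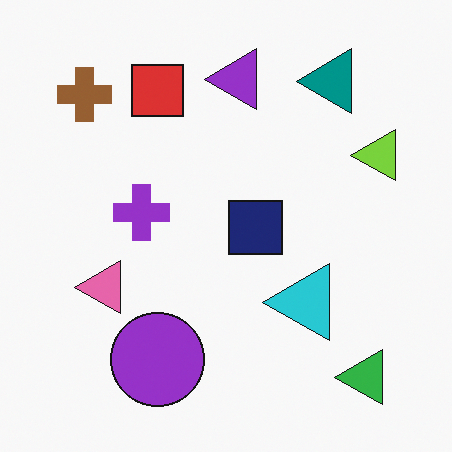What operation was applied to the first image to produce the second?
This is the original image transposed (reflected across the top-left ↔ bottom-right diagonal).

Shapes have swapped their row and column positions — what was in the top-right is now in the bottom-left — a diagonal reflection.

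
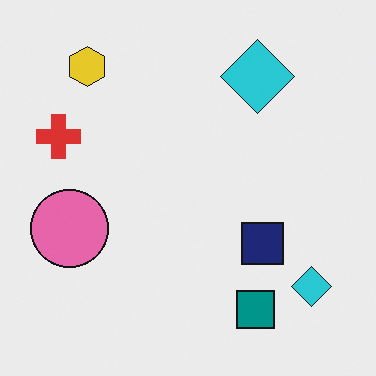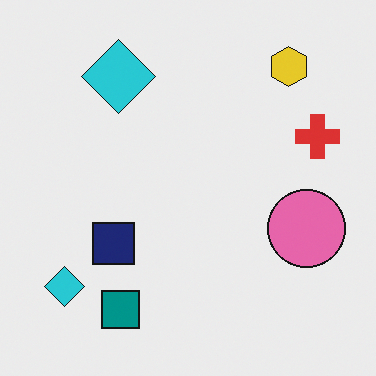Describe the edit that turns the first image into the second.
The transformation is: flipped horizontally (left ↔ right).

The red cross is in the left of the first image and the right of the second — shapes on opposite sides of the vertical midline have swapped in a mirror flip.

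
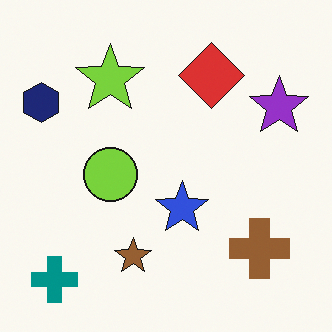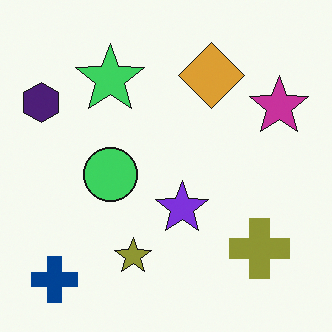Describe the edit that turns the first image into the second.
The second image is the first hue-shifted slightly.

Every shape's color has rotated by the same amount around the hue wheel — a uniform hue shift.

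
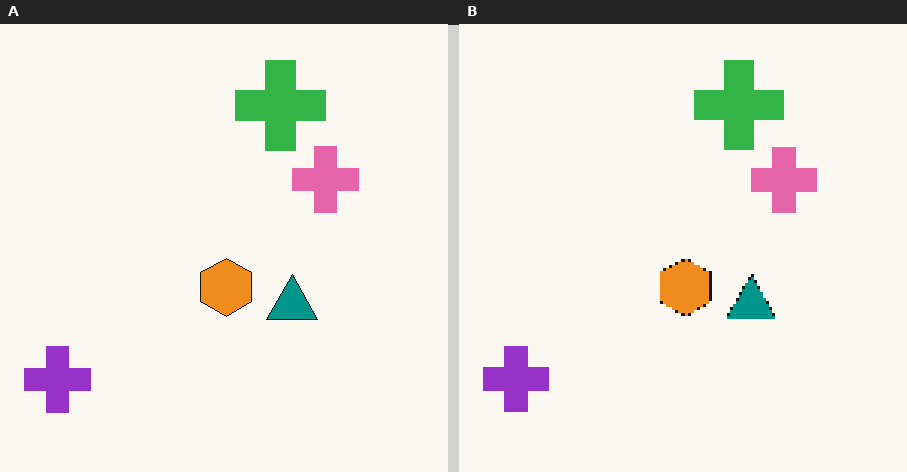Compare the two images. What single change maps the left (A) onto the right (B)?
The image was lightly pixelated (a mild mosaic effect).

Shapes are reduced to large square blocks; fine edges and outlines are lost — a downscale-then-upscale (mosaic) effect.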